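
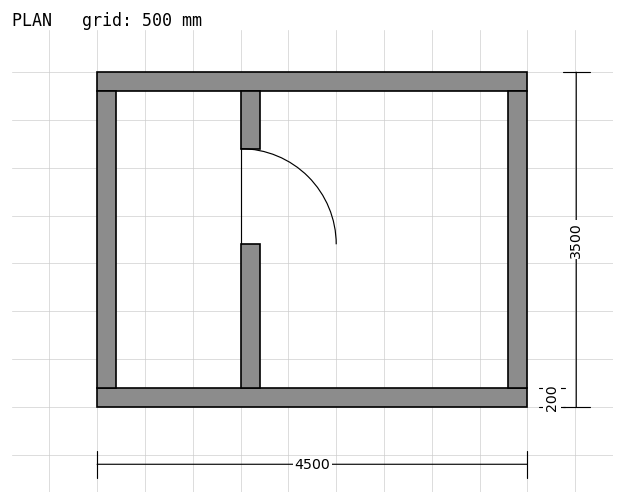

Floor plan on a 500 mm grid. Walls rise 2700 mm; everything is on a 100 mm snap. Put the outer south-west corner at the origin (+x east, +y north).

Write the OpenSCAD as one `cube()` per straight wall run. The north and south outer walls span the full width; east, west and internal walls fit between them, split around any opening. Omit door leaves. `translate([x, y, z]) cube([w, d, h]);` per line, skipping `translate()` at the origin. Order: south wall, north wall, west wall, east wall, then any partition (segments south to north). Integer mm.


cube([4500, 200, 2700]);
translate([0, 3300, 0]) cube([4500, 200, 2700]);
translate([0, 200, 0]) cube([200, 3100, 2700]);
translate([4300, 200, 0]) cube([200, 3100, 2700]);
translate([1500, 200, 0]) cube([200, 1500, 2700]);
translate([1500, 2700, 0]) cube([200, 600, 2700]);


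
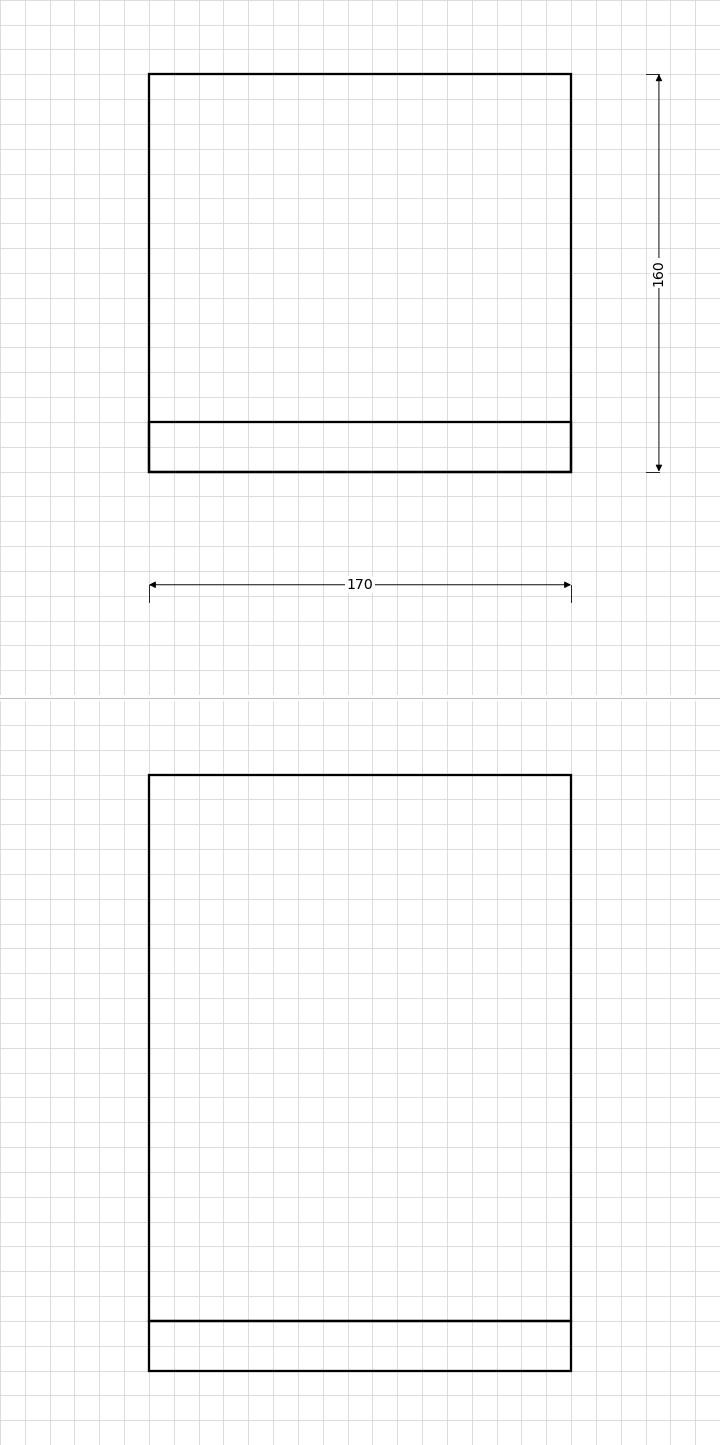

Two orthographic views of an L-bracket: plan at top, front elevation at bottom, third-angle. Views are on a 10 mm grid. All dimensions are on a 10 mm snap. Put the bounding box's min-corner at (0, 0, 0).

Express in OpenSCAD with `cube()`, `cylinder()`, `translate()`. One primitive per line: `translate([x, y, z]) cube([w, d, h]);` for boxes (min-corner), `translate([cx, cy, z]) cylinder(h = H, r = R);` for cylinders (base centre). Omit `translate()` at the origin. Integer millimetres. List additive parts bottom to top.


cube([170, 160, 20]);
translate([0, 0, 20]) cube([170, 20, 220]);


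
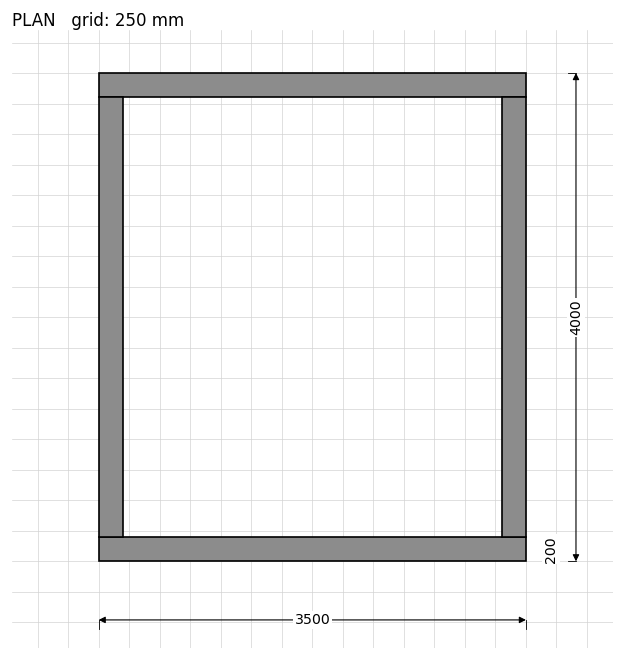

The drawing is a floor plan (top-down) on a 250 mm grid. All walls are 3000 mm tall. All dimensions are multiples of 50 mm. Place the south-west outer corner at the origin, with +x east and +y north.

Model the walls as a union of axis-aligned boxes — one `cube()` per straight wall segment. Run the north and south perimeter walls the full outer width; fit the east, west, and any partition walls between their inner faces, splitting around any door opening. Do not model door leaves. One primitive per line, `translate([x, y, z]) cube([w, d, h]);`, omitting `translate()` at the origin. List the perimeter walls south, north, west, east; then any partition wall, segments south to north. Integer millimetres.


cube([3500, 200, 3000]);
translate([0, 3800, 0]) cube([3500, 200, 3000]);
translate([0, 200, 0]) cube([200, 3600, 3000]);
translate([3300, 200, 0]) cube([200, 3600, 3000]);


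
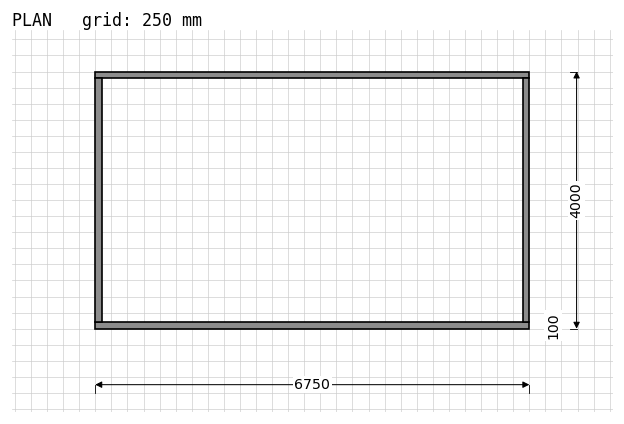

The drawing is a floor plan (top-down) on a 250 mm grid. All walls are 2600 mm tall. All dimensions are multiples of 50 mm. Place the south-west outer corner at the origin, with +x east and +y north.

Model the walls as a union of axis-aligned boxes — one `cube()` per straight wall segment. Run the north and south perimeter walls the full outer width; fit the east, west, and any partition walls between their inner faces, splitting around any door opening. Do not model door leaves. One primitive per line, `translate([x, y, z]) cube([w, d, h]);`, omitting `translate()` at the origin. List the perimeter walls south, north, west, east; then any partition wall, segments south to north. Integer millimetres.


cube([6750, 100, 2600]);
translate([0, 3900, 0]) cube([6750, 100, 2600]);
translate([0, 100, 0]) cube([100, 3800, 2600]);
translate([6650, 100, 0]) cube([100, 3800, 2600]);


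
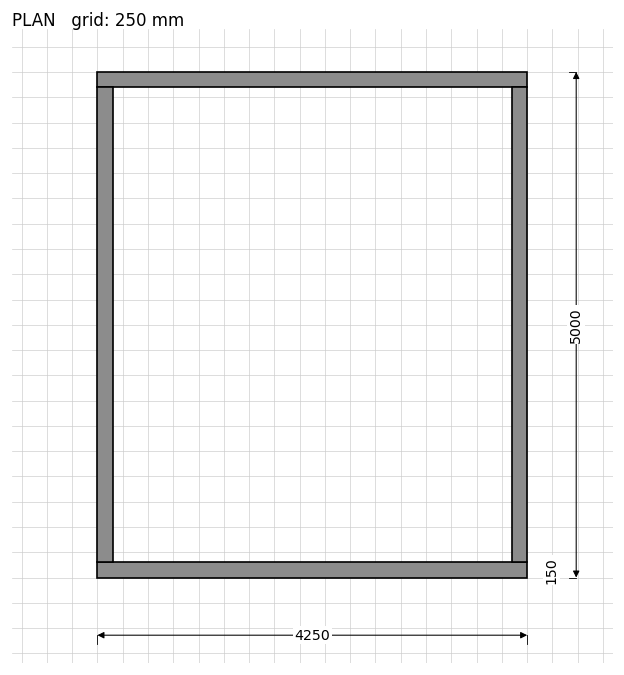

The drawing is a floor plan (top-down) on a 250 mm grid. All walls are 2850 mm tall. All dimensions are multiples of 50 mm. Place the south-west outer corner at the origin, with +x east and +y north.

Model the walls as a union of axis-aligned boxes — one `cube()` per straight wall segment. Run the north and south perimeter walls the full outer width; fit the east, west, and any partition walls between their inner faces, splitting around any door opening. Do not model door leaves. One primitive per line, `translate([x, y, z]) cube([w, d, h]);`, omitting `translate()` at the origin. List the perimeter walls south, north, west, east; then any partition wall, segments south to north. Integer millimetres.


cube([4250, 150, 2850]);
translate([0, 4850, 0]) cube([4250, 150, 2850]);
translate([0, 150, 0]) cube([150, 4700, 2850]);
translate([4100, 150, 0]) cube([150, 4700, 2850]);


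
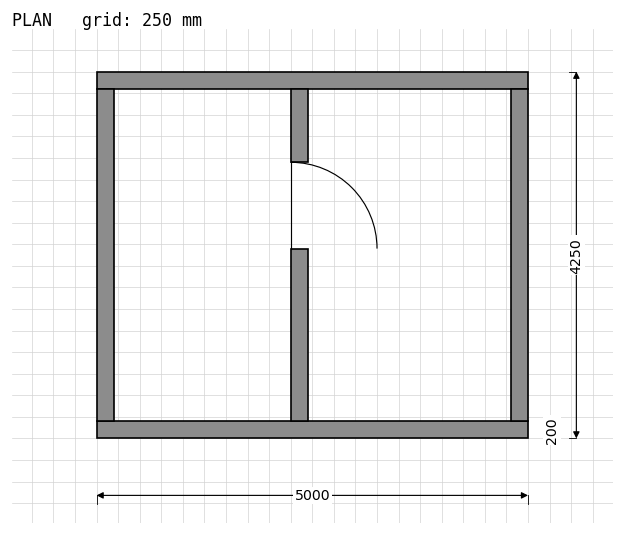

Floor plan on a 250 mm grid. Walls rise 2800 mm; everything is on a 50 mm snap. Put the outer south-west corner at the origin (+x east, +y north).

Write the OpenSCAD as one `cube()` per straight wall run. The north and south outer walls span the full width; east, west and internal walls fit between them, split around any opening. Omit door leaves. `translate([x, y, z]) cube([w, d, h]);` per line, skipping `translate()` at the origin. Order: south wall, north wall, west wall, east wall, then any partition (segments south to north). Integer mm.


cube([5000, 200, 2800]);
translate([0, 4050, 0]) cube([5000, 200, 2800]);
translate([0, 200, 0]) cube([200, 3850, 2800]);
translate([4800, 200, 0]) cube([200, 3850, 2800]);
translate([2250, 200, 0]) cube([200, 2000, 2800]);
translate([2250, 3200, 0]) cube([200, 850, 2800]);


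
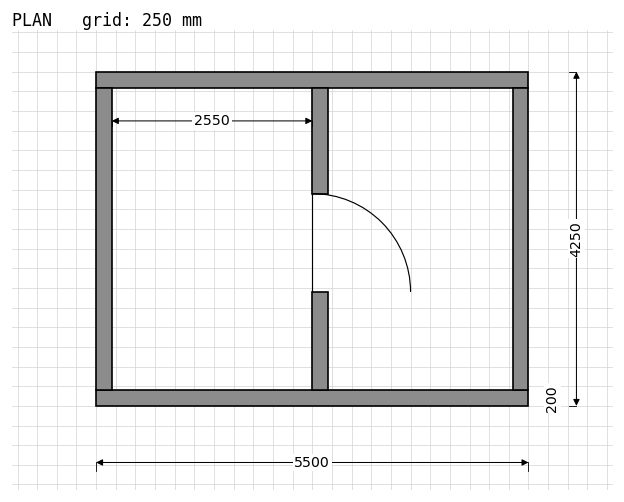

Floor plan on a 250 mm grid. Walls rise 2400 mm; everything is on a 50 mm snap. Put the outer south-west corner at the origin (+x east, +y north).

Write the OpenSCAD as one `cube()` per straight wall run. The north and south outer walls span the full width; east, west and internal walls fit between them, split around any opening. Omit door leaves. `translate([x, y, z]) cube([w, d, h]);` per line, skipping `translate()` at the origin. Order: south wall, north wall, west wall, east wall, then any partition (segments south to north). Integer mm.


cube([5500, 200, 2400]);
translate([0, 4050, 0]) cube([5500, 200, 2400]);
translate([0, 200, 0]) cube([200, 3850, 2400]);
translate([5300, 200, 0]) cube([200, 3850, 2400]);
translate([2750, 200, 0]) cube([200, 1250, 2400]);
translate([2750, 2700, 0]) cube([200, 1350, 2400]);


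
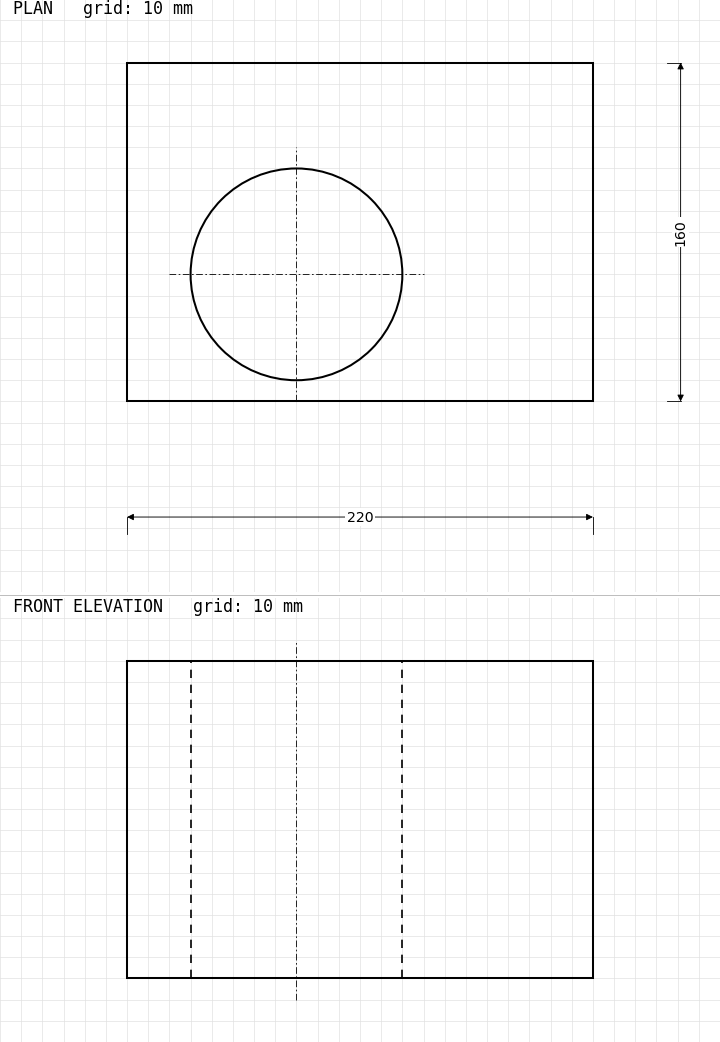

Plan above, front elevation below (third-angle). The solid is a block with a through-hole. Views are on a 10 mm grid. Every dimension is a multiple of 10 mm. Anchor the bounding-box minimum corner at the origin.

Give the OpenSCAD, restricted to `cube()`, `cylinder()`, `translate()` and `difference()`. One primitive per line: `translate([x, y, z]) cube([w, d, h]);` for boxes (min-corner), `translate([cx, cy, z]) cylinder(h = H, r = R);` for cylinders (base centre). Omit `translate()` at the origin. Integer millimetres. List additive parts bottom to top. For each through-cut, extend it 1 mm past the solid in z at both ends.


difference() {
  cube([220, 160, 150]);
  translate([80, 60, -1]) cylinder(h = 152, r = 50);
}


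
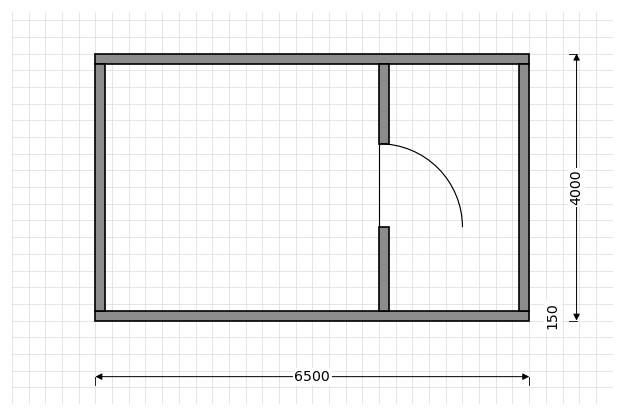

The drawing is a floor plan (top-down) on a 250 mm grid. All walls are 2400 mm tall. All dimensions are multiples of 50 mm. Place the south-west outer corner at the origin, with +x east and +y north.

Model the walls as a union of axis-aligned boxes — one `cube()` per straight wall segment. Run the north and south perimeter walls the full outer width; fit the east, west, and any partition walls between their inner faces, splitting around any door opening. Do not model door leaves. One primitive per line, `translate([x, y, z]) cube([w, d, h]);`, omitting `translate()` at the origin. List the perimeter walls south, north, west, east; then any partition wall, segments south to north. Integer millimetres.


cube([6500, 150, 2400]);
translate([0, 3850, 0]) cube([6500, 150, 2400]);
translate([0, 150, 0]) cube([150, 3700, 2400]);
translate([6350, 150, 0]) cube([150, 3700, 2400]);
translate([4250, 150, 0]) cube([150, 1250, 2400]);
translate([4250, 2650, 0]) cube([150, 1200, 2400]);


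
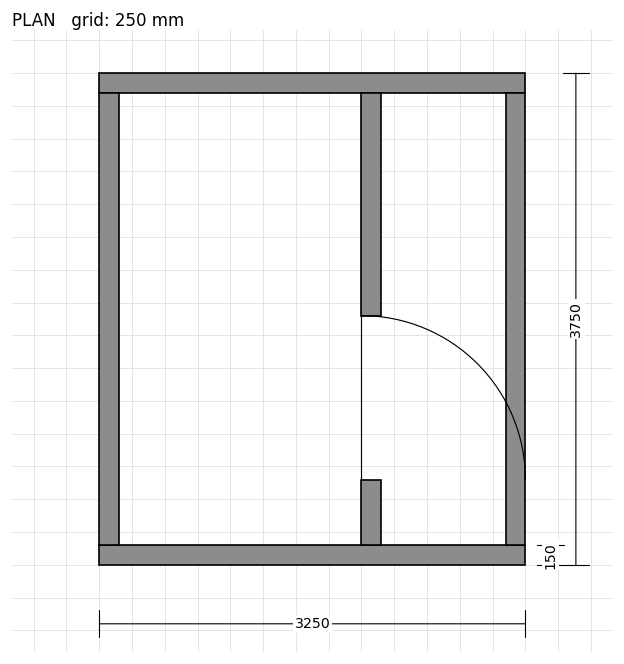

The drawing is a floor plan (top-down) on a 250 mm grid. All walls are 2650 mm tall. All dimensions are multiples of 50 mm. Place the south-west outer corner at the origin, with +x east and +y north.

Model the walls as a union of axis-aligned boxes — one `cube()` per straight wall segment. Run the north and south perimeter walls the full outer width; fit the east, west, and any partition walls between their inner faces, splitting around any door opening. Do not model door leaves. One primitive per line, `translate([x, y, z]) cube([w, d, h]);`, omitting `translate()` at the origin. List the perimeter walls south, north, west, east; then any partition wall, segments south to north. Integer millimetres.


cube([3250, 150, 2650]);
translate([0, 3600, 0]) cube([3250, 150, 2650]);
translate([0, 150, 0]) cube([150, 3450, 2650]);
translate([3100, 150, 0]) cube([150, 3450, 2650]);
translate([2000, 150, 0]) cube([150, 500, 2650]);
translate([2000, 1900, 0]) cube([150, 1700, 2650]);


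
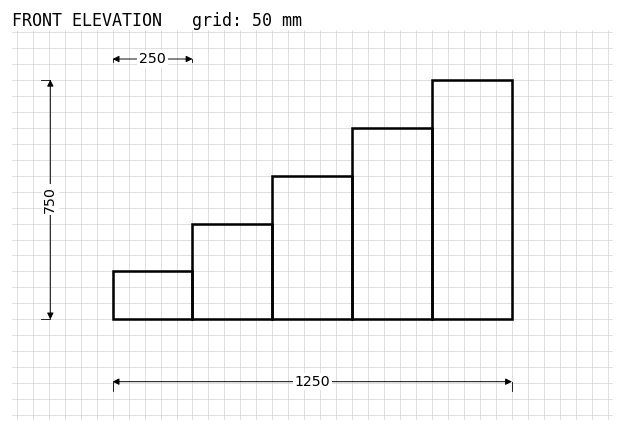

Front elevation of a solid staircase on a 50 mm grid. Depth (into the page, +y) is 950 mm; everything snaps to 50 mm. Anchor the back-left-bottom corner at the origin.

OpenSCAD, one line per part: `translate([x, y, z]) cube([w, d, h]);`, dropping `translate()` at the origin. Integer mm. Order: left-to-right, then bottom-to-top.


cube([250, 950, 150]);
translate([250, 0, 0]) cube([250, 950, 300]);
translate([500, 0, 0]) cube([250, 950, 450]);
translate([750, 0, 0]) cube([250, 950, 600]);
translate([1000, 0, 0]) cube([250, 950, 750]);


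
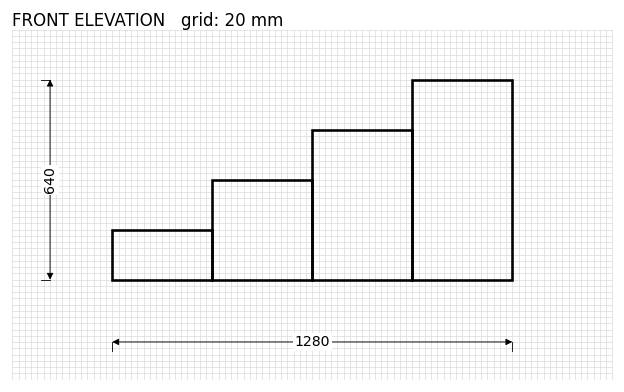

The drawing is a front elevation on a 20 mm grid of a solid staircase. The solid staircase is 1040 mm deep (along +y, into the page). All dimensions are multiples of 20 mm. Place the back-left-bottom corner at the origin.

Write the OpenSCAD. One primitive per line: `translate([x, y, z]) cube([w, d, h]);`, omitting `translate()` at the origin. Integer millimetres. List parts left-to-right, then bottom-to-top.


cube([320, 1040, 160]);
translate([320, 0, 0]) cube([320, 1040, 320]);
translate([640, 0, 0]) cube([320, 1040, 480]);
translate([960, 0, 0]) cube([320, 1040, 640]);


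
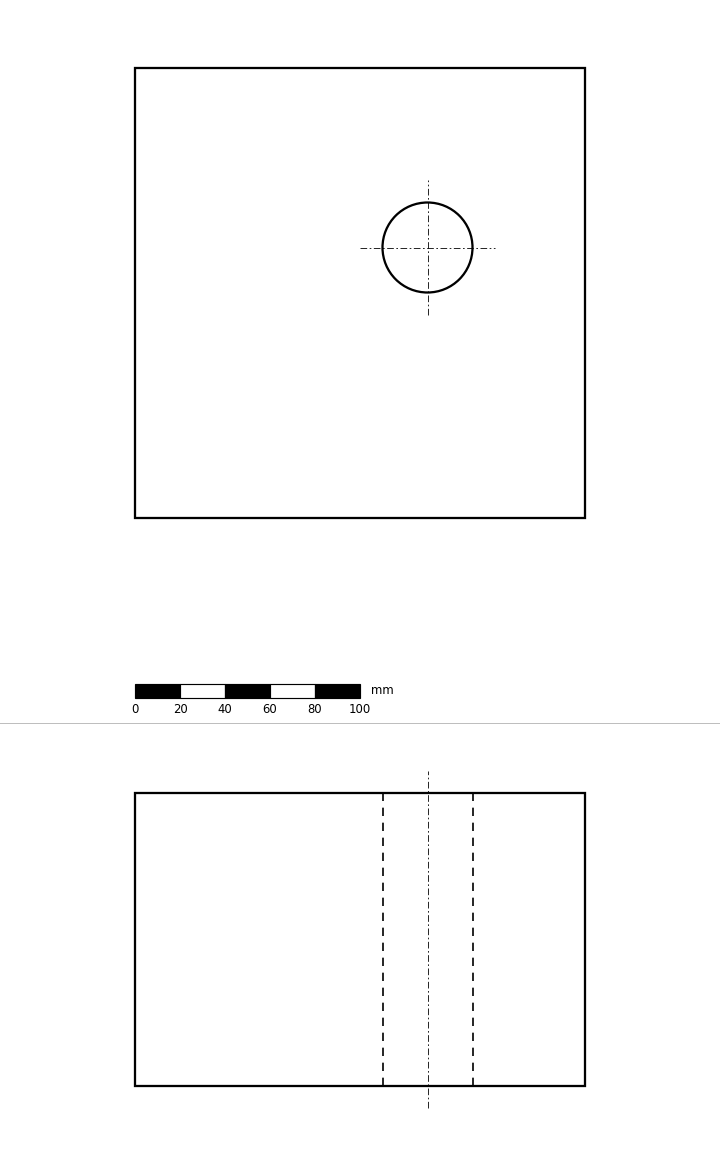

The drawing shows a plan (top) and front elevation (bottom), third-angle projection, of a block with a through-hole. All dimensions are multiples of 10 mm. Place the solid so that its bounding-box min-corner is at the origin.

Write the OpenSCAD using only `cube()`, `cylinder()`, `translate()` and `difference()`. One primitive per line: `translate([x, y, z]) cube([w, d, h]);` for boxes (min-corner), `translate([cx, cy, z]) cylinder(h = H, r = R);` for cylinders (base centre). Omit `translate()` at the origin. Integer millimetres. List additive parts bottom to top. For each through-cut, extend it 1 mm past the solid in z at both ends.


difference() {
  cube([200, 200, 130]);
  translate([130, 120, -1]) cylinder(h = 132, r = 20);
}


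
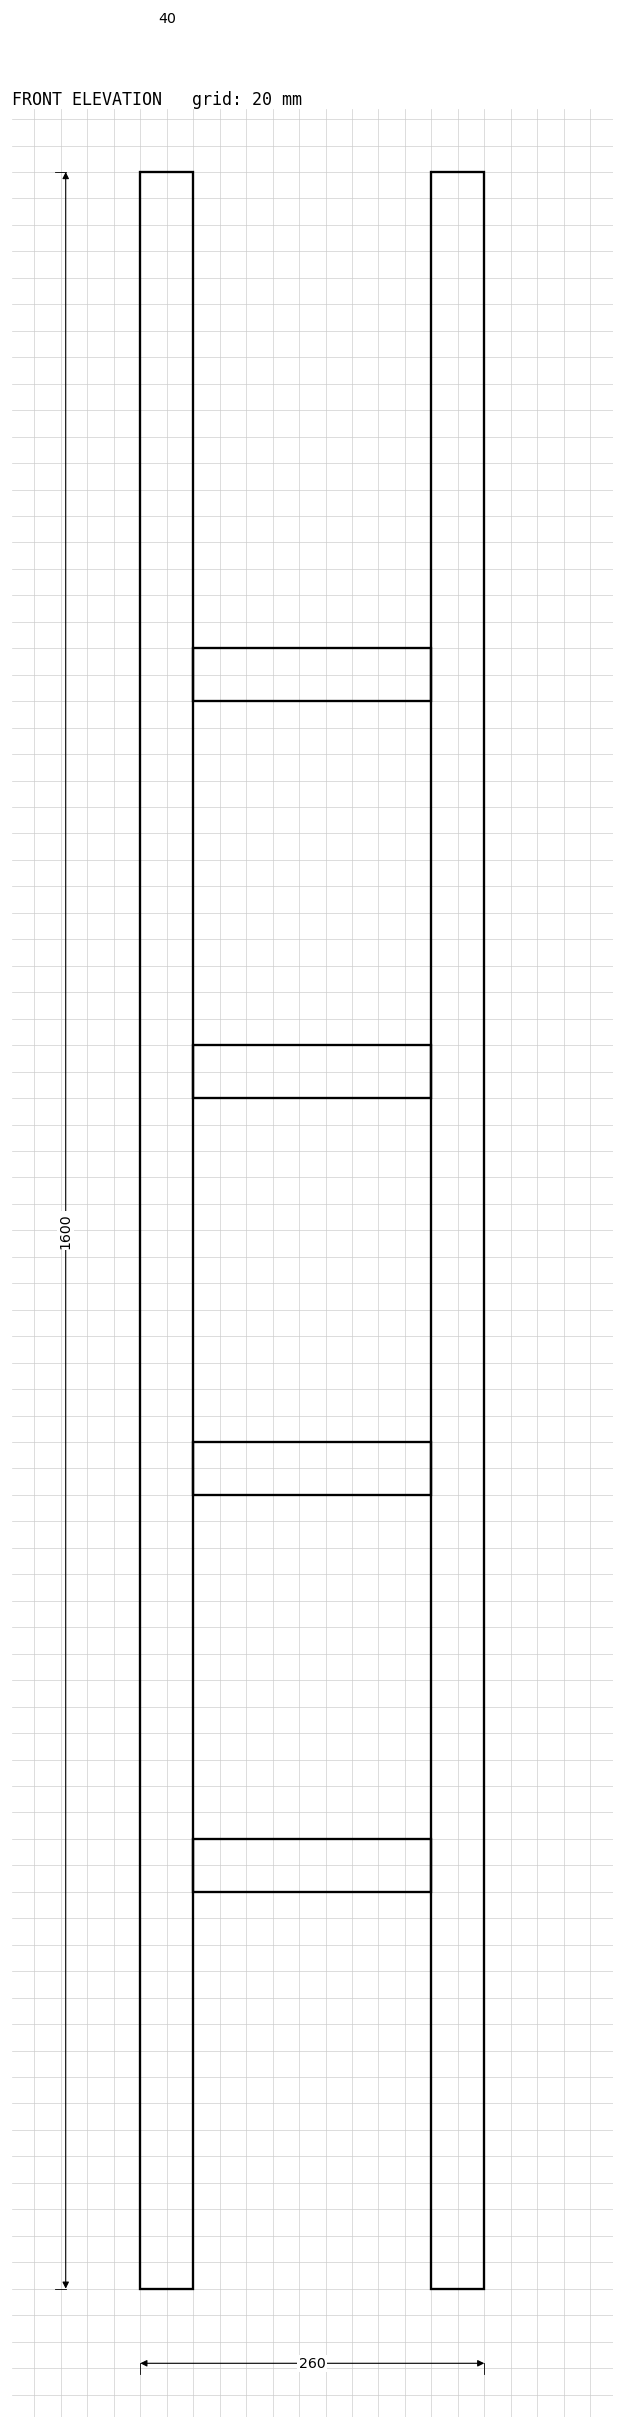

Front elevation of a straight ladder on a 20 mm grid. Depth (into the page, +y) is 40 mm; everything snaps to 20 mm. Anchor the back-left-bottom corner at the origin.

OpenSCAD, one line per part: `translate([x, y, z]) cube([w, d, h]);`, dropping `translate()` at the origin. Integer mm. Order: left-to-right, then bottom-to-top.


cube([40, 40, 1600]);
translate([40, 0, 300]) cube([180, 40, 40]);
translate([40, 0, 600]) cube([180, 40, 40]);
translate([40, 0, 900]) cube([180, 40, 40]);
translate([40, 0, 1200]) cube([180, 40, 40]);
translate([220, 0, 0]) cube([40, 40, 1600]);


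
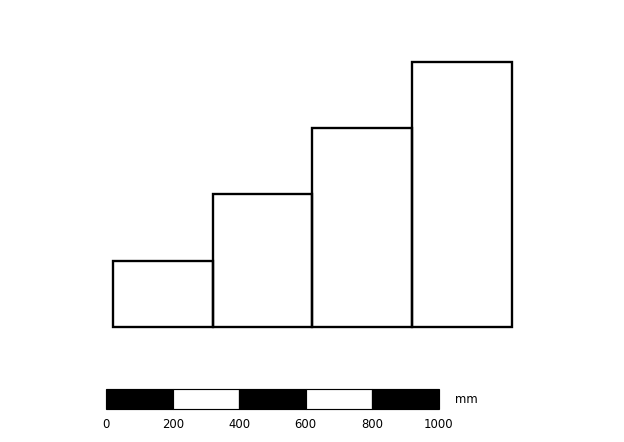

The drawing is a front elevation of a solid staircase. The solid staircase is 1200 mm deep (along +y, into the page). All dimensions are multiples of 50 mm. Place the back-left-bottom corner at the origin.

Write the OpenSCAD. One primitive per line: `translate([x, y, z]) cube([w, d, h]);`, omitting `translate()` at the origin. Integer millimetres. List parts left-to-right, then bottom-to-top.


cube([300, 1200, 200]);
translate([300, 0, 0]) cube([300, 1200, 400]);
translate([600, 0, 0]) cube([300, 1200, 600]);
translate([900, 0, 0]) cube([300, 1200, 800]);


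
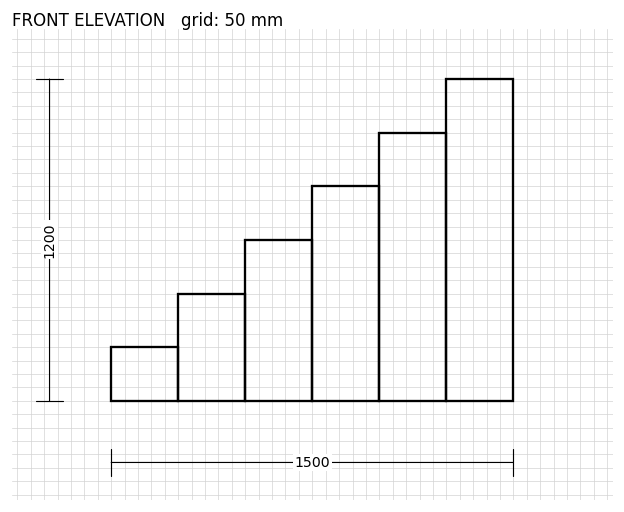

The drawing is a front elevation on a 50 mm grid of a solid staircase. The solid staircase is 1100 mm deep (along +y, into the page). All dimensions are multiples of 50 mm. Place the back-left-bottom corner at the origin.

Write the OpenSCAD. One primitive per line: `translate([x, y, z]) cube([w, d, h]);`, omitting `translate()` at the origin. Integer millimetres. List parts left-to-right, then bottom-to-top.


cube([250, 1100, 200]);
translate([250, 0, 0]) cube([250, 1100, 400]);
translate([500, 0, 0]) cube([250, 1100, 600]);
translate([750, 0, 0]) cube([250, 1100, 800]);
translate([1000, 0, 0]) cube([250, 1100, 1000]);
translate([1250, 0, 0]) cube([250, 1100, 1200]);


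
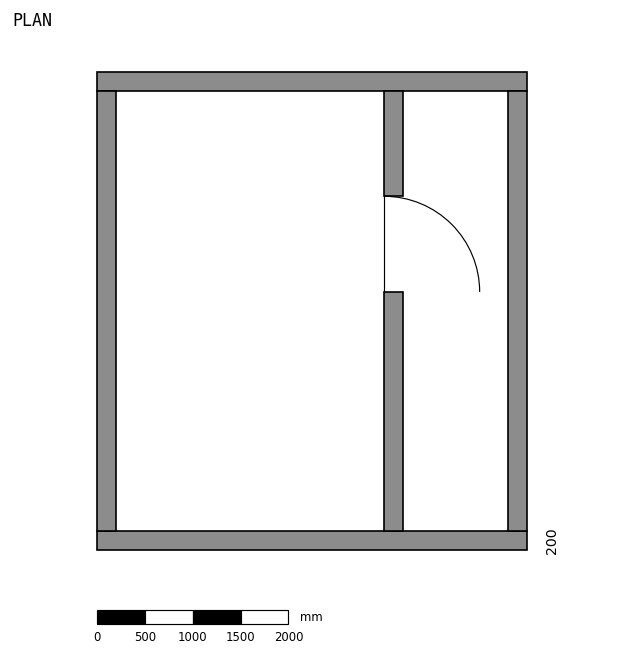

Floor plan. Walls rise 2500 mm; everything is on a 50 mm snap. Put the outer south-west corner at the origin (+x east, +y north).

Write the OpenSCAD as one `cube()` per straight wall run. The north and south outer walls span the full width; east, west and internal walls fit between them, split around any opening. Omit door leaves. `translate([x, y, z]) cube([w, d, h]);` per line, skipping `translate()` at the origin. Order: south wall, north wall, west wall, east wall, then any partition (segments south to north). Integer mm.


cube([4500, 200, 2500]);
translate([0, 4800, 0]) cube([4500, 200, 2500]);
translate([0, 200, 0]) cube([200, 4600, 2500]);
translate([4300, 200, 0]) cube([200, 4600, 2500]);
translate([3000, 200, 0]) cube([200, 2500, 2500]);
translate([3000, 3700, 0]) cube([200, 1100, 2500]);


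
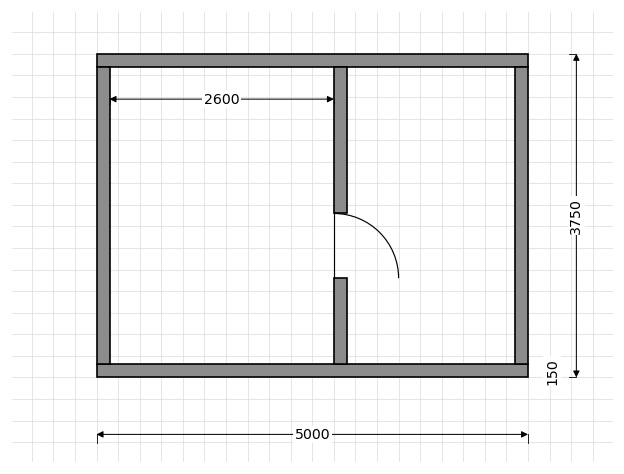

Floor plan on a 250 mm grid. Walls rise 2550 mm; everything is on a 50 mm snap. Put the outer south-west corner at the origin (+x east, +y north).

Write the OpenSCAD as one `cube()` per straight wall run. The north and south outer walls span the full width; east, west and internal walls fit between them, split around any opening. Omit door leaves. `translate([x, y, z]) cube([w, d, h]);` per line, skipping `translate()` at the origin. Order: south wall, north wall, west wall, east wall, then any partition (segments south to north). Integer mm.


cube([5000, 150, 2550]);
translate([0, 3600, 0]) cube([5000, 150, 2550]);
translate([0, 150, 0]) cube([150, 3450, 2550]);
translate([4850, 150, 0]) cube([150, 3450, 2550]);
translate([2750, 150, 0]) cube([150, 1000, 2550]);
translate([2750, 1900, 0]) cube([150, 1700, 2550]);


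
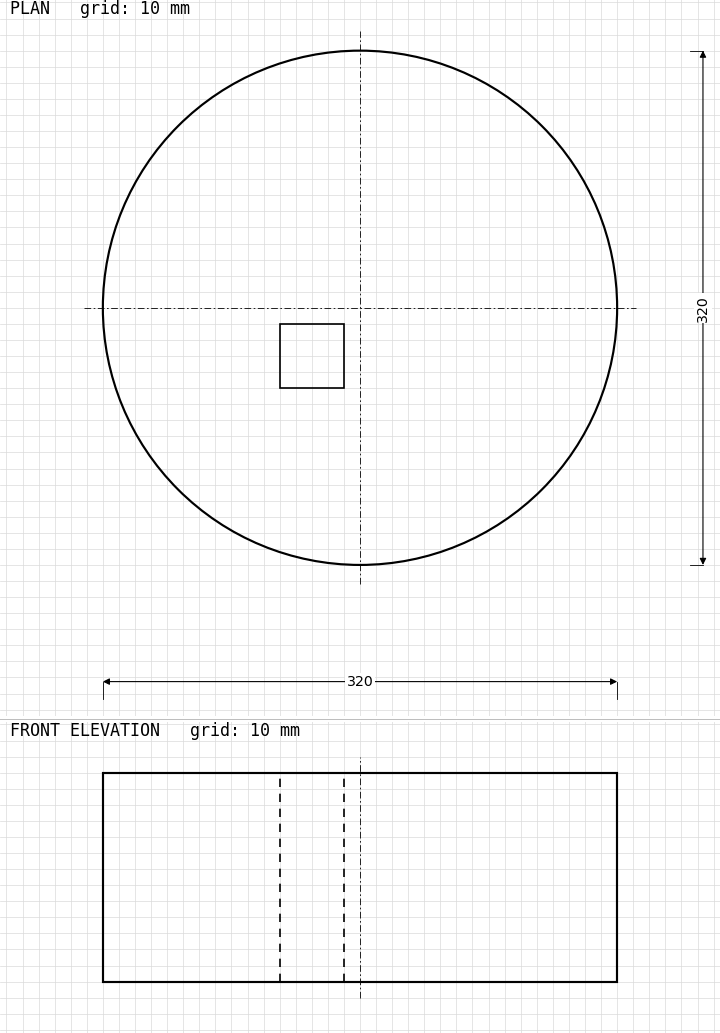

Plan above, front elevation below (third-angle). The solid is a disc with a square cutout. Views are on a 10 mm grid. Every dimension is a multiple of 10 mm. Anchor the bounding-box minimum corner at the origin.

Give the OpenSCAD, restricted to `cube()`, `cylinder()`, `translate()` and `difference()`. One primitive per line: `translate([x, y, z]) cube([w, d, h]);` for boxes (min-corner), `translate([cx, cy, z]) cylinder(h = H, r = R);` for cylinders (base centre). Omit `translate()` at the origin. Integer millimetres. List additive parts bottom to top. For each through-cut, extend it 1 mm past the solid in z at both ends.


difference() {
  translate([160, 160, 0]) cylinder(h = 130, r = 160);
  translate([110, 110, -1]) cube([40, 40, 132]);
}


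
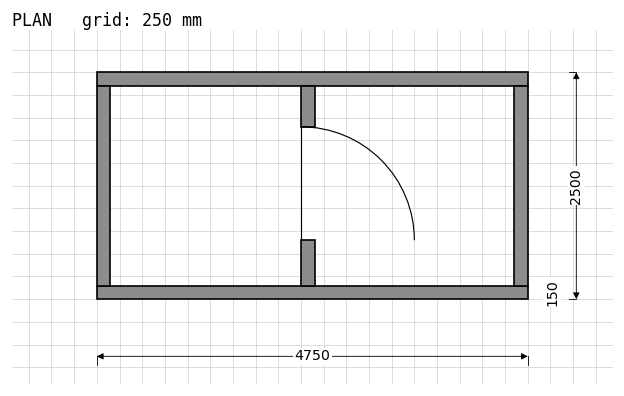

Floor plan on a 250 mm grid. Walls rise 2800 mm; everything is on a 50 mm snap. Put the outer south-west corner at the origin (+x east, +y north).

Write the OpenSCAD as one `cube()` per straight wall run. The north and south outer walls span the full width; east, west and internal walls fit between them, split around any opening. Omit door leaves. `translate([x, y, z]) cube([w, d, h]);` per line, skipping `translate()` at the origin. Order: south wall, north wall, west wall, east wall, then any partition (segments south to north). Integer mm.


cube([4750, 150, 2800]);
translate([0, 2350, 0]) cube([4750, 150, 2800]);
translate([0, 150, 0]) cube([150, 2200, 2800]);
translate([4600, 150, 0]) cube([150, 2200, 2800]);
translate([2250, 150, 0]) cube([150, 500, 2800]);
translate([2250, 1900, 0]) cube([150, 450, 2800]);


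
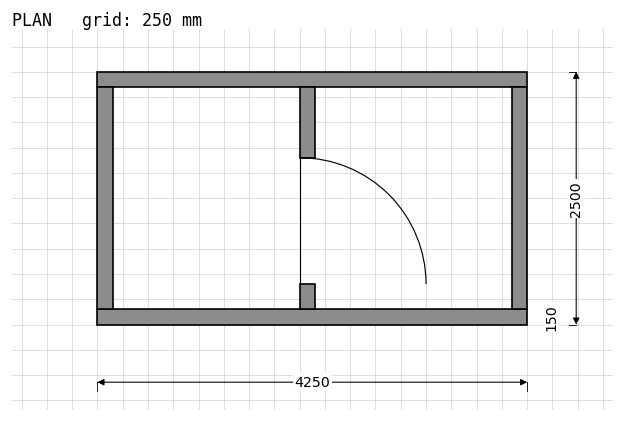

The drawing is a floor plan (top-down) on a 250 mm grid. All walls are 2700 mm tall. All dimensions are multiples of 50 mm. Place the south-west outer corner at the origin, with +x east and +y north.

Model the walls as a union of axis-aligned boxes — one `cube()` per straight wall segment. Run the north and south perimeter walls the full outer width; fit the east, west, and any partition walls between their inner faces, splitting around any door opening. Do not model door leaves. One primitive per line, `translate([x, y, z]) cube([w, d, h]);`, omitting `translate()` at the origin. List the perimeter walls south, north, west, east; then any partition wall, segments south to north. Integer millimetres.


cube([4250, 150, 2700]);
translate([0, 2350, 0]) cube([4250, 150, 2700]);
translate([0, 150, 0]) cube([150, 2200, 2700]);
translate([4100, 150, 0]) cube([150, 2200, 2700]);
translate([2000, 150, 0]) cube([150, 250, 2700]);
translate([2000, 1650, 0]) cube([150, 700, 2700]);


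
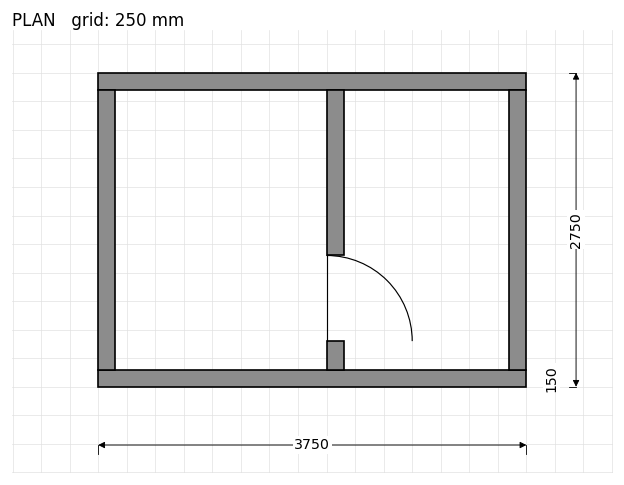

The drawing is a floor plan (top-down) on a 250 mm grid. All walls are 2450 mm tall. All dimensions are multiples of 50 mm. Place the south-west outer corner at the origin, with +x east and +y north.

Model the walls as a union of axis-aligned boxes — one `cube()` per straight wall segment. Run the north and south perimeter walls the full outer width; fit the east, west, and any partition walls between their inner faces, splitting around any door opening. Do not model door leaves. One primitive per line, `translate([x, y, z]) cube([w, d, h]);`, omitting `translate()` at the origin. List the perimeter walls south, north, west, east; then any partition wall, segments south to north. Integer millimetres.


cube([3750, 150, 2450]);
translate([0, 2600, 0]) cube([3750, 150, 2450]);
translate([0, 150, 0]) cube([150, 2450, 2450]);
translate([3600, 150, 0]) cube([150, 2450, 2450]);
translate([2000, 150, 0]) cube([150, 250, 2450]);
translate([2000, 1150, 0]) cube([150, 1450, 2450]);


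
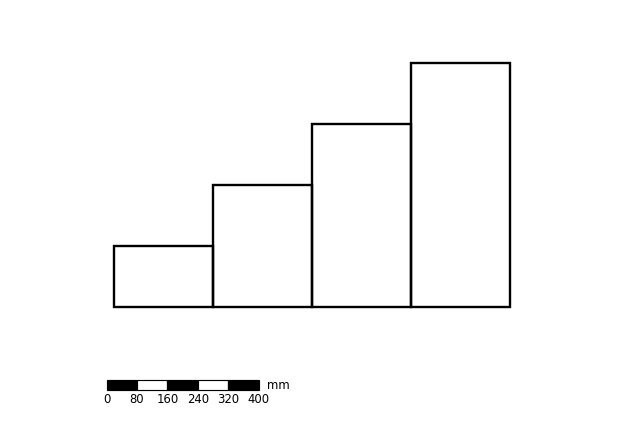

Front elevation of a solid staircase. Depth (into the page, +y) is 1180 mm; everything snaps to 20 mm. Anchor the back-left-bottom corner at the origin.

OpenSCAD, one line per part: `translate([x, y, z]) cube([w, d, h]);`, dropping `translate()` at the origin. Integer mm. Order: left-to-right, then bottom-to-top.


cube([260, 1180, 160]);
translate([260, 0, 0]) cube([260, 1180, 320]);
translate([520, 0, 0]) cube([260, 1180, 480]);
translate([780, 0, 0]) cube([260, 1180, 640]);


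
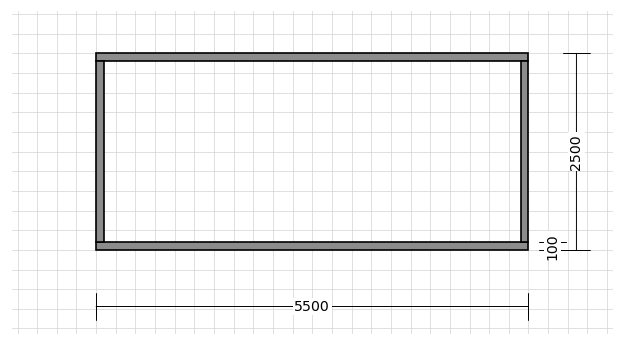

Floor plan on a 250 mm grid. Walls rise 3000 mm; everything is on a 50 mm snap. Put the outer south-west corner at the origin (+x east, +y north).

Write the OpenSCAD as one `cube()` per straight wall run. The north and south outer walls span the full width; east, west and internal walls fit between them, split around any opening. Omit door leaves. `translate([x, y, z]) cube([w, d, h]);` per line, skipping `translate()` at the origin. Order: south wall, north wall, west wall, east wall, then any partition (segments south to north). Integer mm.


cube([5500, 100, 3000]);
translate([0, 2400, 0]) cube([5500, 100, 3000]);
translate([0, 100, 0]) cube([100, 2300, 3000]);
translate([5400, 100, 0]) cube([100, 2300, 3000]);


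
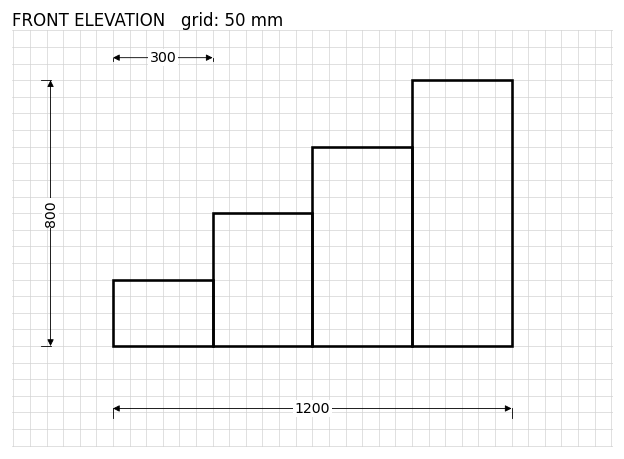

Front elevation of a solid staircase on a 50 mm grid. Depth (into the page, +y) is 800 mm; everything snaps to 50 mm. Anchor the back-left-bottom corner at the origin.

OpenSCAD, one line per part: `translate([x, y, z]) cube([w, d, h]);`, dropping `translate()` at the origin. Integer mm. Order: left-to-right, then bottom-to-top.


cube([300, 800, 200]);
translate([300, 0, 0]) cube([300, 800, 400]);
translate([600, 0, 0]) cube([300, 800, 600]);
translate([900, 0, 0]) cube([300, 800, 800]);


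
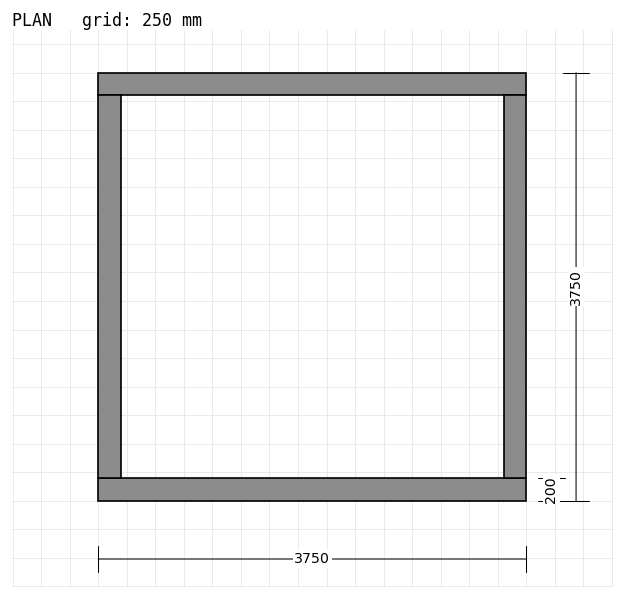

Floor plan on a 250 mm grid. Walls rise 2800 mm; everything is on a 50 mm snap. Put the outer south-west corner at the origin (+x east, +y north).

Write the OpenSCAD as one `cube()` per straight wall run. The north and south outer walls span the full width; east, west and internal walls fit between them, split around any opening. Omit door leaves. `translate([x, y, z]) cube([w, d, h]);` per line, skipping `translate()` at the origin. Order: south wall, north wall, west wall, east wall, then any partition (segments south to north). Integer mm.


cube([3750, 200, 2800]);
translate([0, 3550, 0]) cube([3750, 200, 2800]);
translate([0, 200, 0]) cube([200, 3350, 2800]);
translate([3550, 200, 0]) cube([200, 3350, 2800]);


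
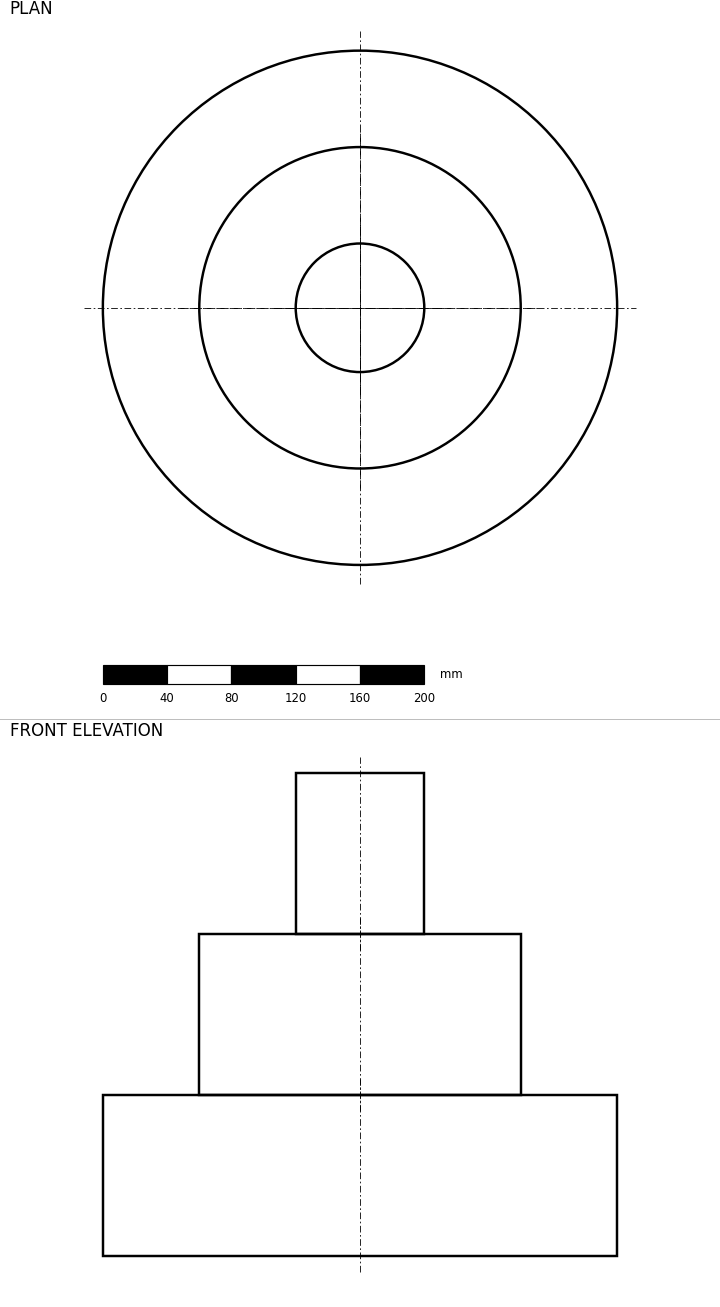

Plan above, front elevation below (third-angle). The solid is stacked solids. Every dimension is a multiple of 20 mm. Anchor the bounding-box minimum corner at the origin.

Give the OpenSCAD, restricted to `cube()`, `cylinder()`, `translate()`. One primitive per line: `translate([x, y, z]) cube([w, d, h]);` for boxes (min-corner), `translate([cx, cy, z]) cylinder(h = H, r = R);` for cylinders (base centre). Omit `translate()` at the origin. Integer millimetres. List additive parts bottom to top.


translate([160, 160, 0]) cylinder(h = 100, r = 160);
translate([160, 160, 100]) cylinder(h = 100, r = 100);
translate([160, 160, 200]) cylinder(h = 100, r = 40);


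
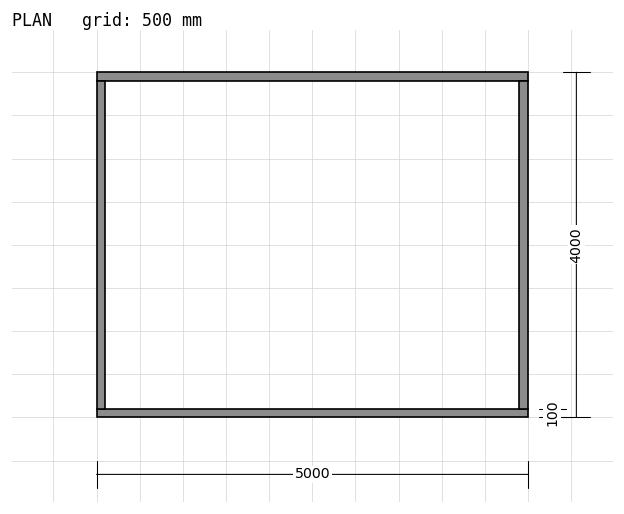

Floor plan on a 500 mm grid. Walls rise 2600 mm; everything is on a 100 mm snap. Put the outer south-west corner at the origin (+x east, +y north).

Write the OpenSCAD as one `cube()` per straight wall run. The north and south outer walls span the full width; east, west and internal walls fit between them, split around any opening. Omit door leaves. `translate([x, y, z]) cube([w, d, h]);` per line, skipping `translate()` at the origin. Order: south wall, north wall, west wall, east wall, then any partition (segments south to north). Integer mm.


cube([5000, 100, 2600]);
translate([0, 3900, 0]) cube([5000, 100, 2600]);
translate([0, 100, 0]) cube([100, 3800, 2600]);
translate([4900, 100, 0]) cube([100, 3800, 2600]);


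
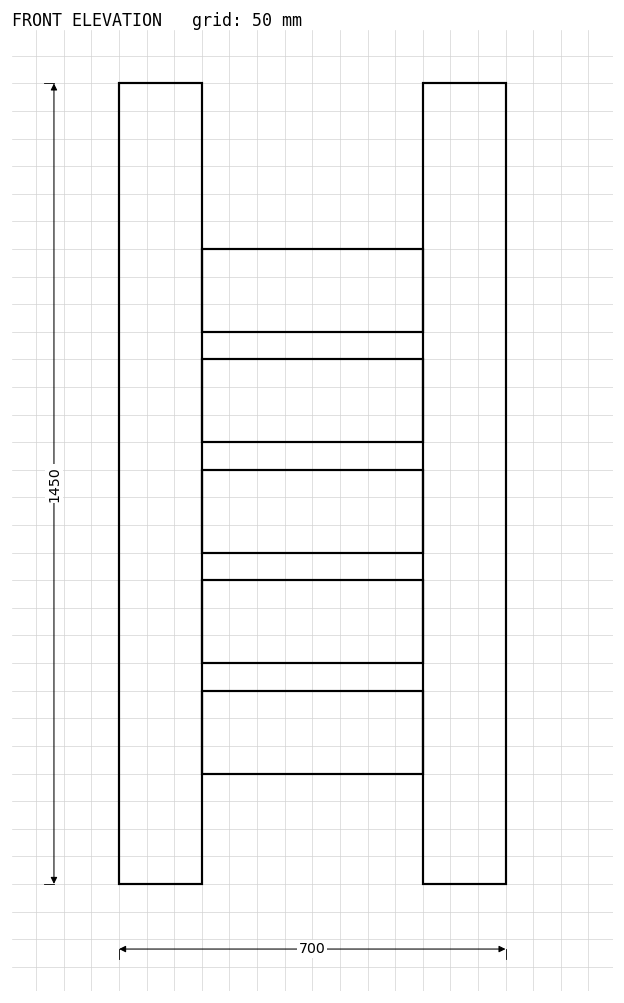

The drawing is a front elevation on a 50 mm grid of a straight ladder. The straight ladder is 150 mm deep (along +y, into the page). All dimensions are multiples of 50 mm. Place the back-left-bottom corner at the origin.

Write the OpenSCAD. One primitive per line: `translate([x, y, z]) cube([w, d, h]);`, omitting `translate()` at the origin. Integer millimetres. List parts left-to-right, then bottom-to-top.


cube([150, 150, 1450]);
translate([150, 0, 200]) cube([400, 150, 150]);
translate([150, 0, 400]) cube([400, 150, 150]);
translate([150, 0, 600]) cube([400, 150, 150]);
translate([150, 0, 800]) cube([400, 150, 150]);
translate([150, 0, 1000]) cube([400, 150, 150]);
translate([550, 0, 0]) cube([150, 150, 1450]);


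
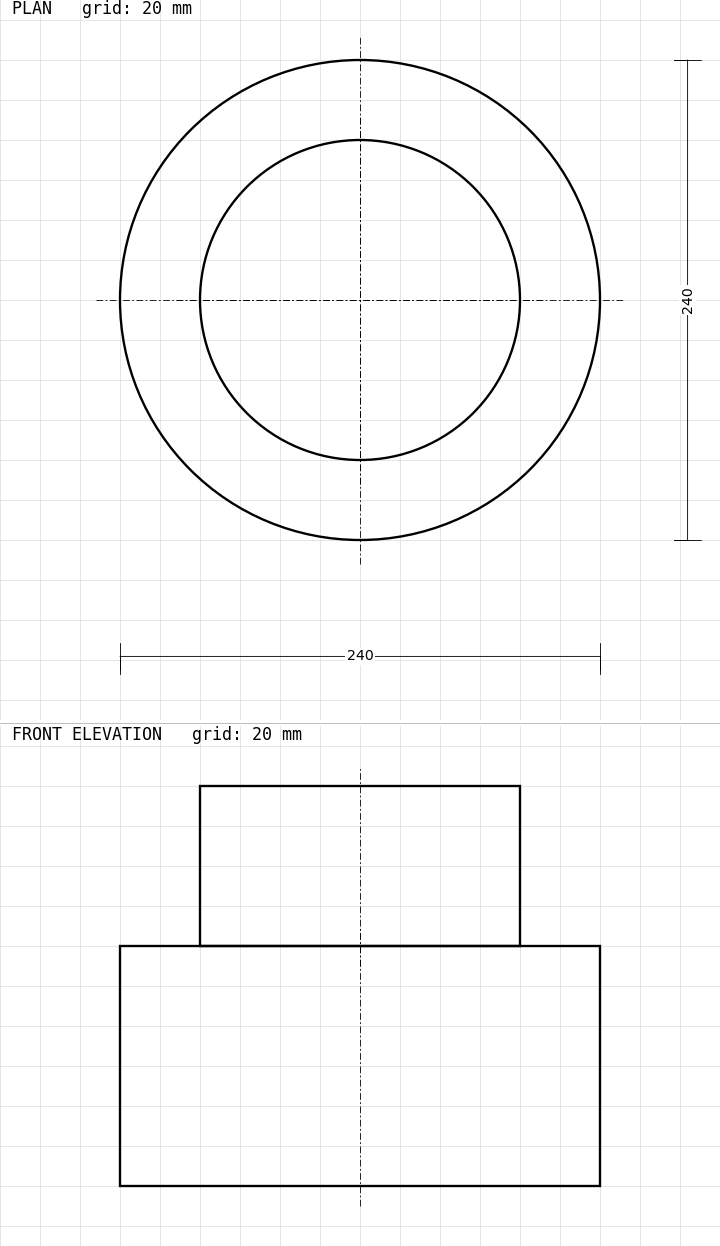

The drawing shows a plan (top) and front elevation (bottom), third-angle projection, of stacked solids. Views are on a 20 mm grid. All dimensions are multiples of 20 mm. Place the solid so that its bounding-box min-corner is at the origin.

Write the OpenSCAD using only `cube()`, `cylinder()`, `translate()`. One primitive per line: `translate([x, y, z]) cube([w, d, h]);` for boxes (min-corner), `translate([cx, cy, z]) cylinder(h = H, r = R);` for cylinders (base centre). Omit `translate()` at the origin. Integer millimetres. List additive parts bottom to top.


translate([120, 120, 0]) cylinder(h = 120, r = 120);
translate([120, 120, 120]) cylinder(h = 80, r = 80);


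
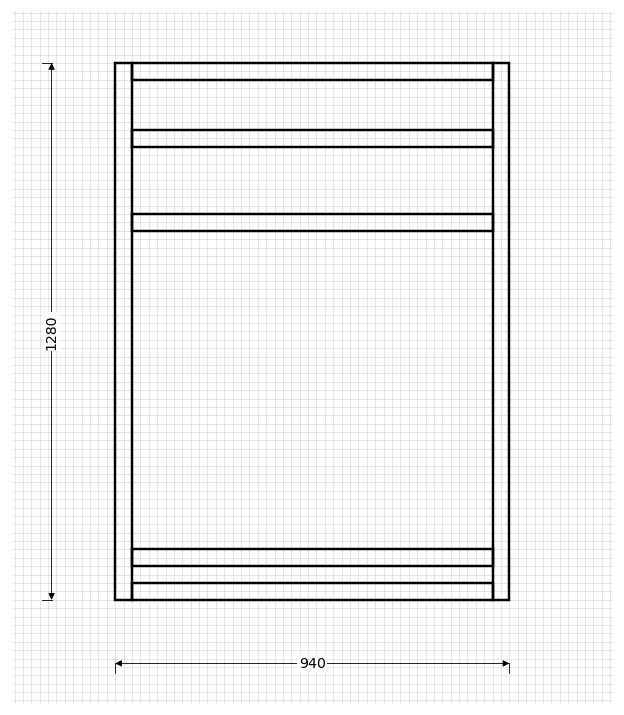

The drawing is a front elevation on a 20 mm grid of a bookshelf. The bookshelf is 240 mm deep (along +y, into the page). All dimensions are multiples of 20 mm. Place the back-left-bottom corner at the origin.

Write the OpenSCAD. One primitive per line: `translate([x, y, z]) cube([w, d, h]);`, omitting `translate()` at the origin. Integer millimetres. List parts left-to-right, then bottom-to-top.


cube([40, 240, 1280]);
translate([40, 0, 0]) cube([860, 240, 40]);
translate([40, 0, 80]) cube([860, 240, 40]);
translate([40, 0, 880]) cube([860, 240, 40]);
translate([40, 0, 1080]) cube([860, 240, 40]);
translate([40, 0, 1240]) cube([860, 240, 40]);
translate([900, 0, 0]) cube([40, 240, 1280]);


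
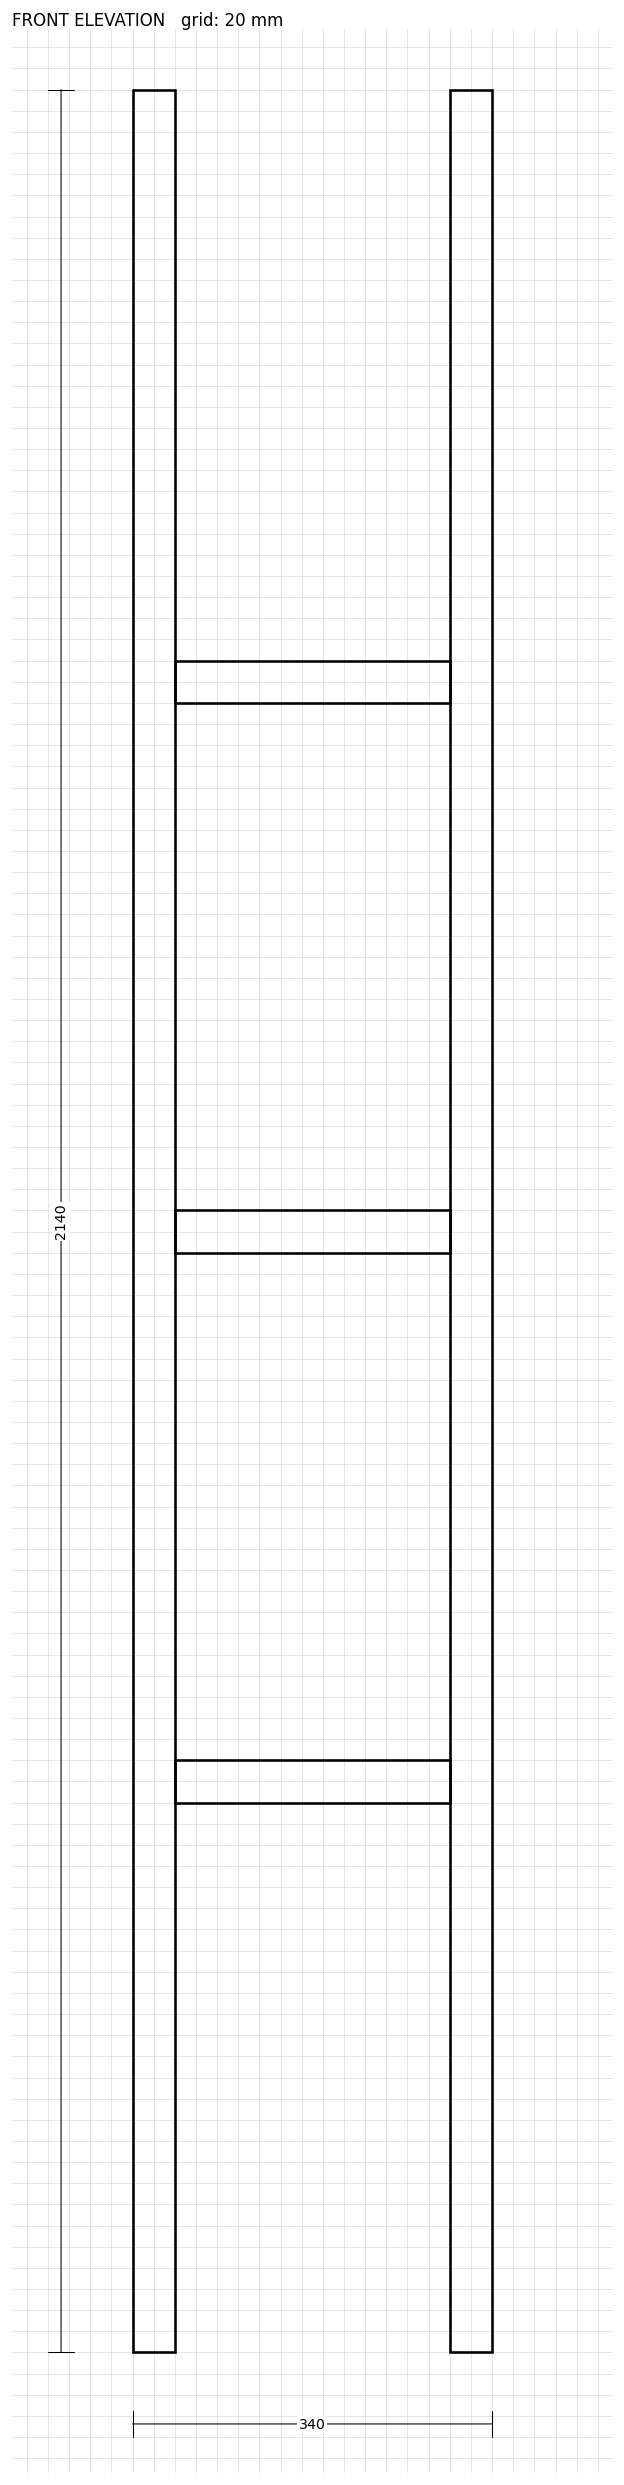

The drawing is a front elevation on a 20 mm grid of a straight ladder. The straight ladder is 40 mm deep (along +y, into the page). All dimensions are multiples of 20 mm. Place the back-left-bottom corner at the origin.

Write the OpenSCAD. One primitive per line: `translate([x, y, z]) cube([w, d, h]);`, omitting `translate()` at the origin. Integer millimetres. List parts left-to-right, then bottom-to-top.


cube([40, 40, 2140]);
translate([40, 0, 520]) cube([260, 40, 40]);
translate([40, 0, 1040]) cube([260, 40, 40]);
translate([40, 0, 1560]) cube([260, 40, 40]);
translate([300, 0, 0]) cube([40, 40, 2140]);


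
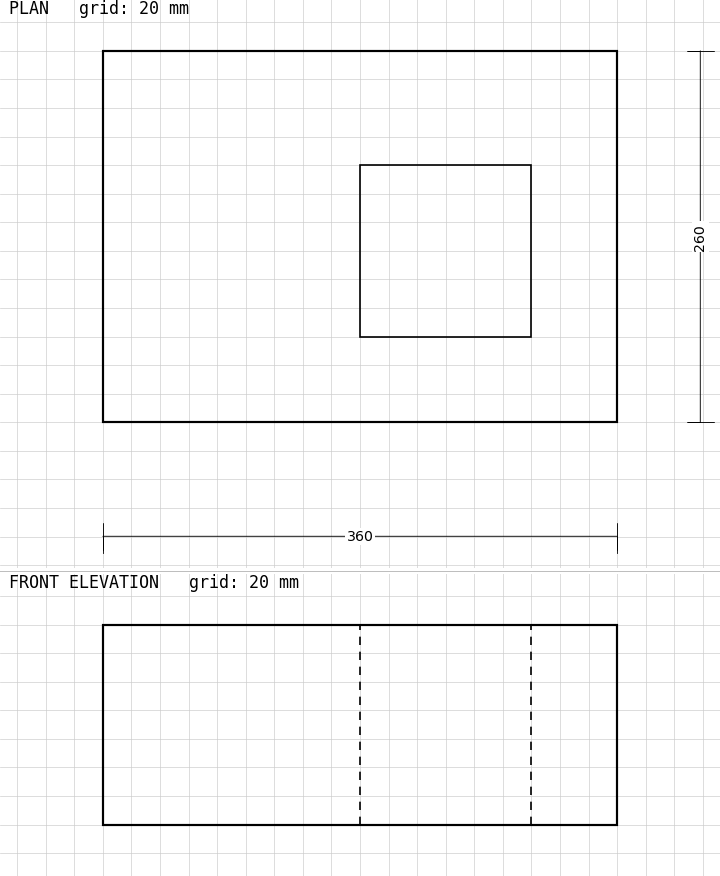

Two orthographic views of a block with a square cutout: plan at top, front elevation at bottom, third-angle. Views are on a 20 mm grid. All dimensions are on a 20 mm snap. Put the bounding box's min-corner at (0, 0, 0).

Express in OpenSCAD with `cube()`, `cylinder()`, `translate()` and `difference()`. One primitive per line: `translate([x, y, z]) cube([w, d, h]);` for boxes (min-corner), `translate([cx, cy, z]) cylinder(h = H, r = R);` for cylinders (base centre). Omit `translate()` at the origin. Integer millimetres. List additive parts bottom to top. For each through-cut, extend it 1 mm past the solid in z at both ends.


difference() {
  cube([360, 260, 140]);
  translate([180, 60, -1]) cube([120, 120, 142]);
}


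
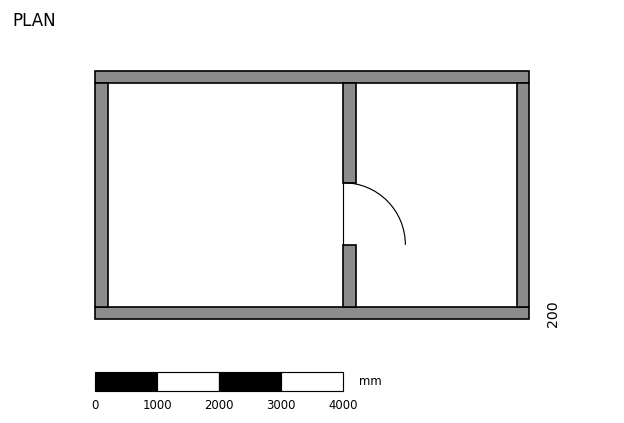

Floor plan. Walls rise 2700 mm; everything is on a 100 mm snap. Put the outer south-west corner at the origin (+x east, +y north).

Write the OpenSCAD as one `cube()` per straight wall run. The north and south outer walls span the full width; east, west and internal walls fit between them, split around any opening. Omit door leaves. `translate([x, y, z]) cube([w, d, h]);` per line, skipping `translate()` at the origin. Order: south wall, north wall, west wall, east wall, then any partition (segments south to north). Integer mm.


cube([7000, 200, 2700]);
translate([0, 3800, 0]) cube([7000, 200, 2700]);
translate([0, 200, 0]) cube([200, 3600, 2700]);
translate([6800, 200, 0]) cube([200, 3600, 2700]);
translate([4000, 200, 0]) cube([200, 1000, 2700]);
translate([4000, 2200, 0]) cube([200, 1600, 2700]);


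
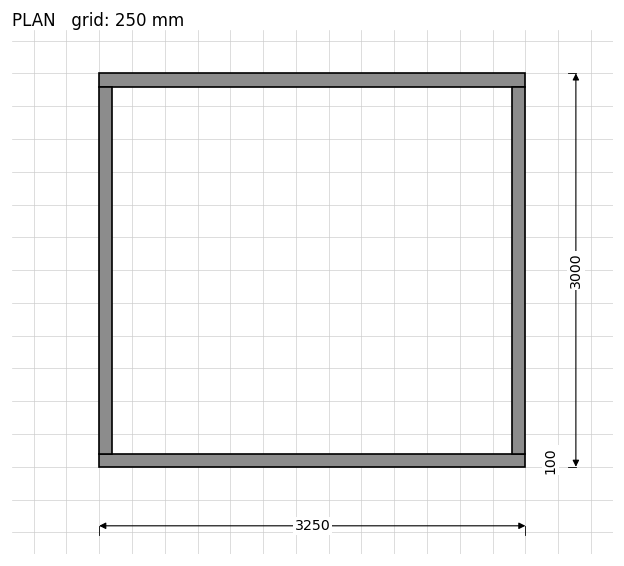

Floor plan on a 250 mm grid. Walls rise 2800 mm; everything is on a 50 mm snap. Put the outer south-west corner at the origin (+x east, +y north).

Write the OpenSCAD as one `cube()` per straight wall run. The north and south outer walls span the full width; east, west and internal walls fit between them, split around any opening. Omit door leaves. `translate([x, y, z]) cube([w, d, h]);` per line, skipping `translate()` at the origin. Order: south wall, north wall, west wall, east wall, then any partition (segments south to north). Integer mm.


cube([3250, 100, 2800]);
translate([0, 2900, 0]) cube([3250, 100, 2800]);
translate([0, 100, 0]) cube([100, 2800, 2800]);
translate([3150, 100, 0]) cube([100, 2800, 2800]);


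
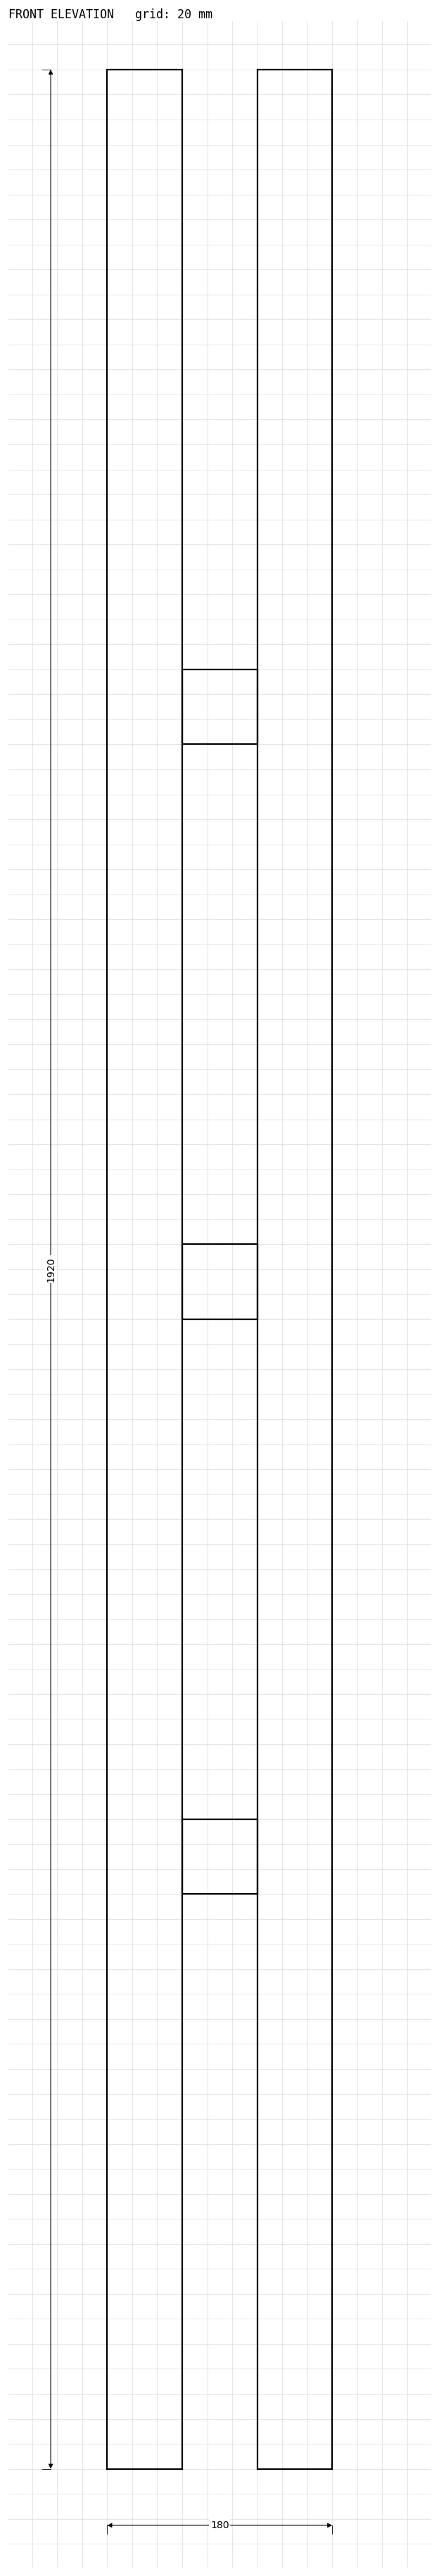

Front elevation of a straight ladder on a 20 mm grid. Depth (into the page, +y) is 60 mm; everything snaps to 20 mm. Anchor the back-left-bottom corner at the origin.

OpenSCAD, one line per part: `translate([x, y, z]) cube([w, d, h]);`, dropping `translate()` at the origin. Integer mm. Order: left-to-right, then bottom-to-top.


cube([60, 60, 1920]);
translate([60, 0, 460]) cube([60, 60, 60]);
translate([60, 0, 920]) cube([60, 60, 60]);
translate([60, 0, 1380]) cube([60, 60, 60]);
translate([120, 0, 0]) cube([60, 60, 1920]);


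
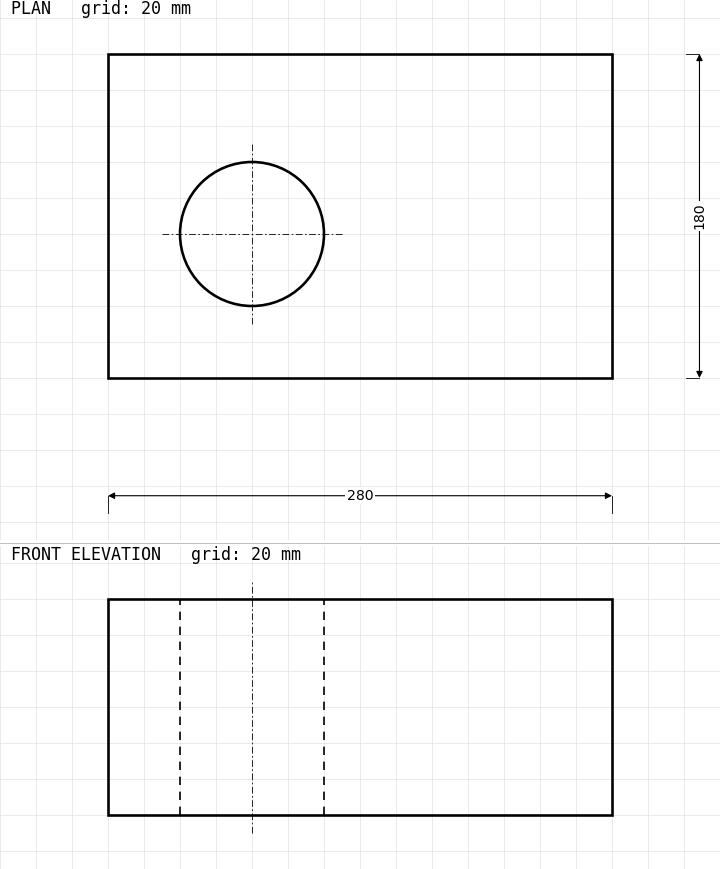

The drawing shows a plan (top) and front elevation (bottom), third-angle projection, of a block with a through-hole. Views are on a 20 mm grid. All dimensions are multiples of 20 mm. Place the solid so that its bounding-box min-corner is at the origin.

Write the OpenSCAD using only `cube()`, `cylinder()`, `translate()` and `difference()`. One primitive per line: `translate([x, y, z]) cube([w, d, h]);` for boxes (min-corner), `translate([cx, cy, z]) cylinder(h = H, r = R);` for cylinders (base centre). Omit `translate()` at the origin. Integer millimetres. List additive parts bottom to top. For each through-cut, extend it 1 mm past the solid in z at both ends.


difference() {
  cube([280, 180, 120]);
  translate([80, 80, -1]) cylinder(h = 122, r = 40);
}


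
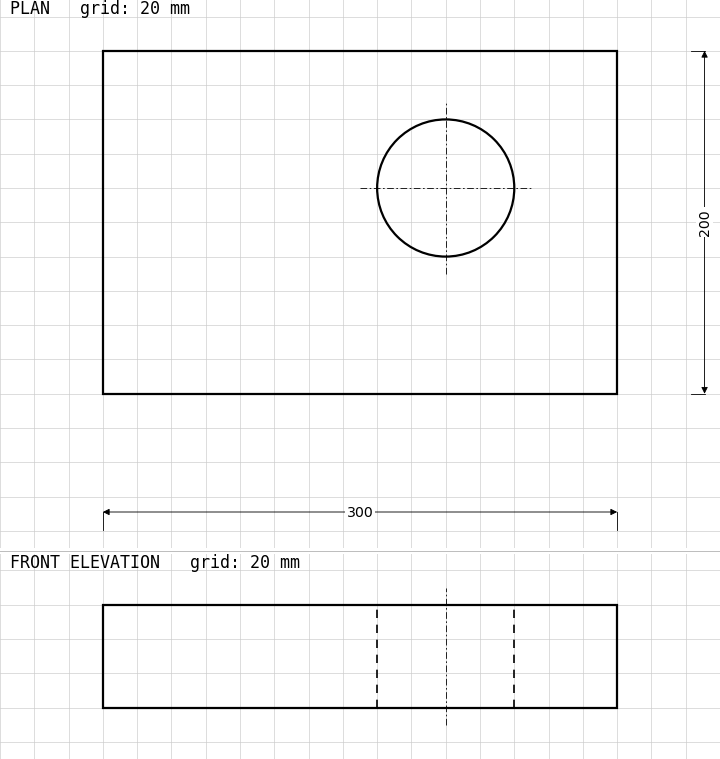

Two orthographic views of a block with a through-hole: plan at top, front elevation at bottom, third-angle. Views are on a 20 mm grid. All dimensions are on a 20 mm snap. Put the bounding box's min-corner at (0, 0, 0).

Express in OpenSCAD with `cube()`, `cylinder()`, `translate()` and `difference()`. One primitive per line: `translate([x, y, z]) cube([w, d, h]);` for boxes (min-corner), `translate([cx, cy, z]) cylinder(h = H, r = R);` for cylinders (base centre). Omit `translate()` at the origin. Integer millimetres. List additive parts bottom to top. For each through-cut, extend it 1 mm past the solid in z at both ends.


difference() {
  cube([300, 200, 60]);
  translate([200, 120, -1]) cylinder(h = 62, r = 40);
}


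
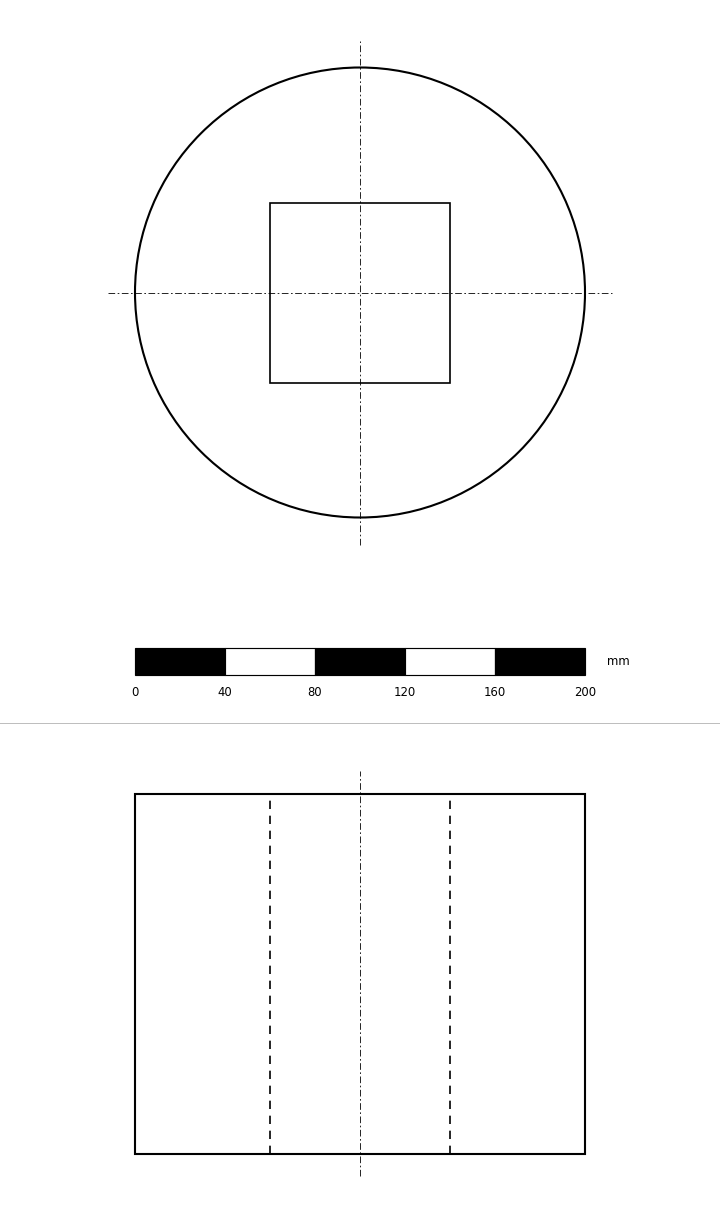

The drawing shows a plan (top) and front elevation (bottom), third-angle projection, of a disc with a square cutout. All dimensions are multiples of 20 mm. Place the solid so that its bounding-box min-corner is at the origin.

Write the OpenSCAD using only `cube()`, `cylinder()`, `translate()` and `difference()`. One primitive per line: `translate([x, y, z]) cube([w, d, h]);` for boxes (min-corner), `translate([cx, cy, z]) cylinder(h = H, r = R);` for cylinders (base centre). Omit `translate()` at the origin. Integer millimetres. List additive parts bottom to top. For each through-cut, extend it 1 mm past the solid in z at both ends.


difference() {
  translate([100, 100, 0]) cylinder(h = 160, r = 100);
  translate([60, 60, -1]) cube([80, 80, 162]);
}
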